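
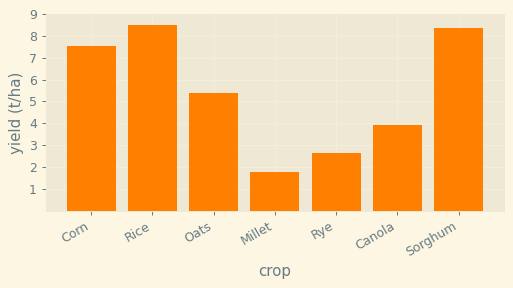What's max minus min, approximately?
≈ 7

Max Rice ≈ 9, min Millet ≈ 2; range ≈ 7.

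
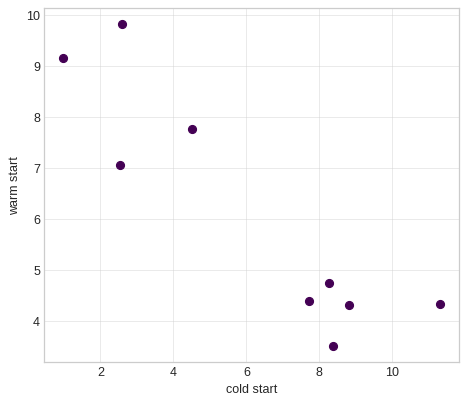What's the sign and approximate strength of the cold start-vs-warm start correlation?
Points are negatively correlated; strong (|r| ≈ 0.9).

negative, strong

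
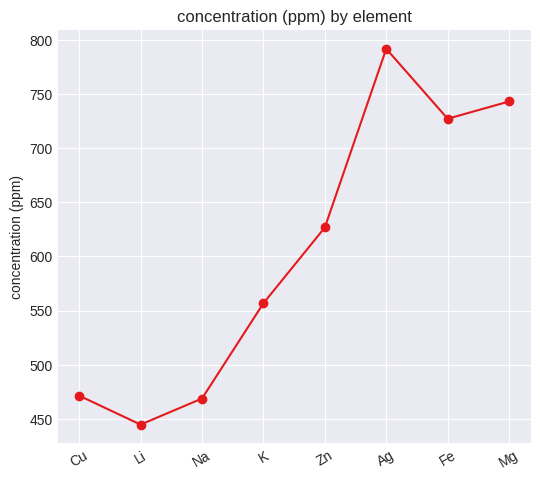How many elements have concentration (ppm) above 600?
4

Above 600: Zn, Ag, Fe, Mg.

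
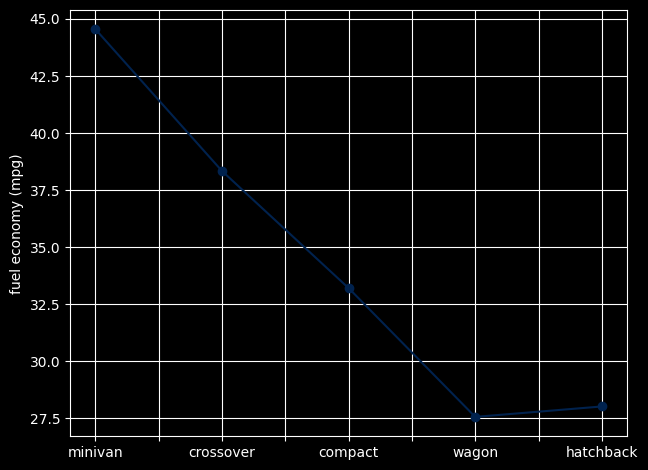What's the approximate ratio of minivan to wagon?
minivan ≈ 44, wagon ≈ 28; 44/28 ≈ 1.57.

≈ 1.57×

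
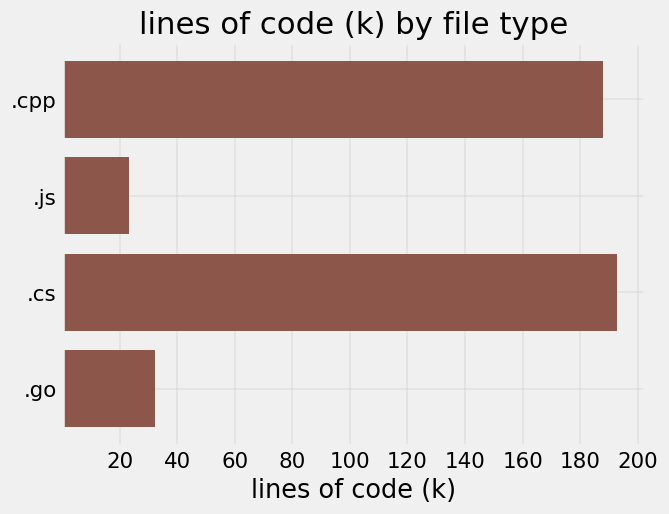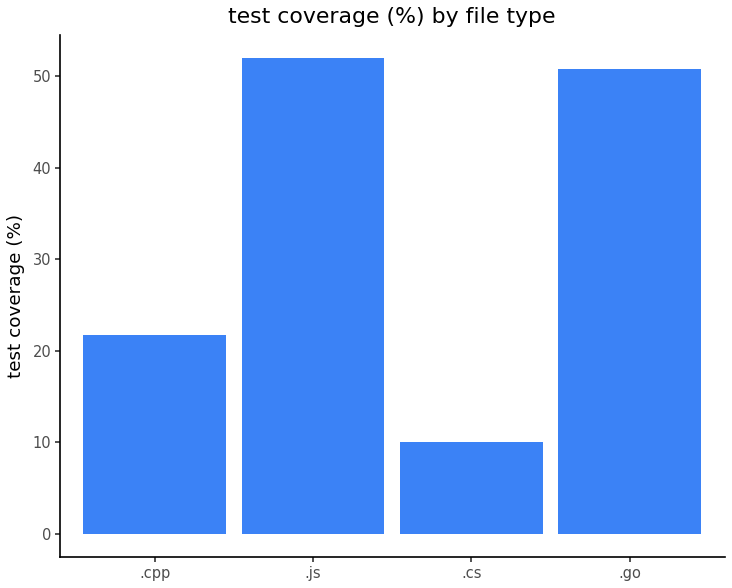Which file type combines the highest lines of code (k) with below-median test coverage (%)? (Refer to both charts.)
Chart 2 median test coverage (%) ≈ 35; below-median file types: .cpp, .cs. Among those, .cs has the highest lines of code (k) (≈ 200).

.cs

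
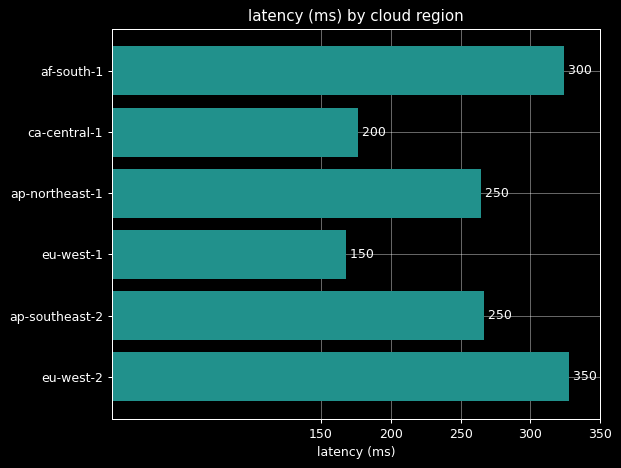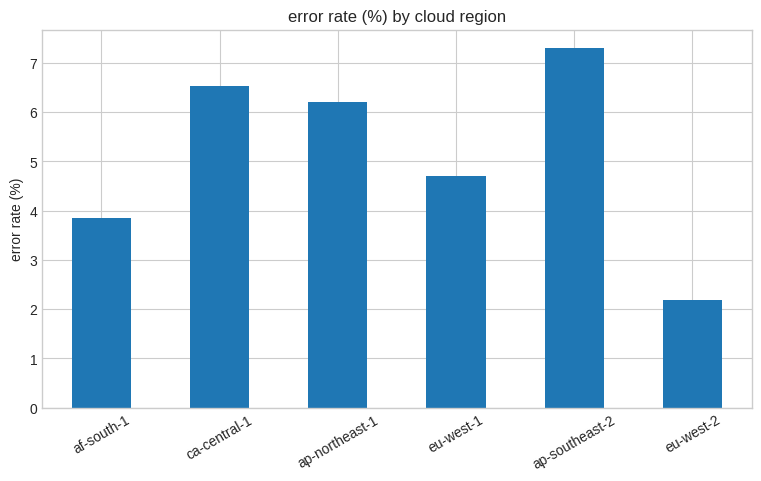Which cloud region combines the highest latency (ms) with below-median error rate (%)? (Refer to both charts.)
eu-west-2

Chart 2 median error rate (%) ≈ 5; below-median cloud regions: af-south-1, eu-west-1, eu-west-2. Among those, eu-west-2 has the highest latency (ms) (≈ 350).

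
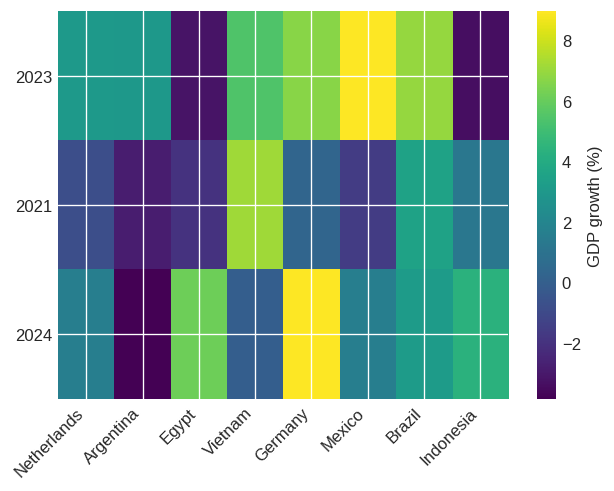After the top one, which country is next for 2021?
Top 3 for 2021: Vietnam ≈ 8, Brazil ≈ 4, Indonesia ≈ 2.

Brazil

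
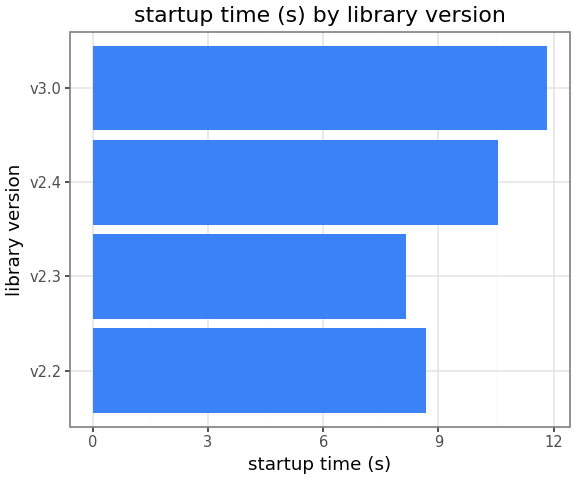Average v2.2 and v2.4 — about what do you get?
≈ 10

(9 + 11) / 2 ≈ 10.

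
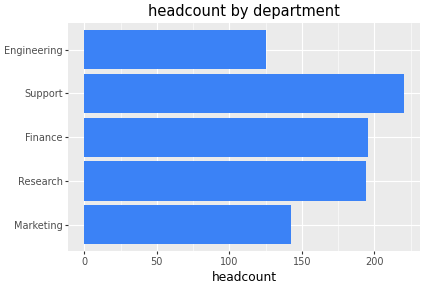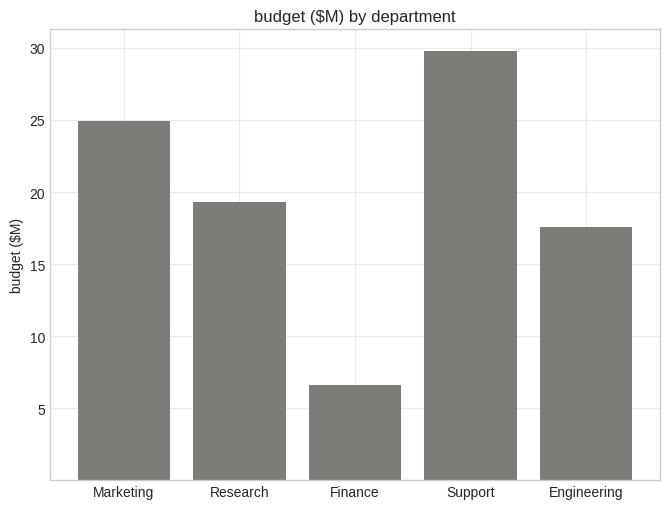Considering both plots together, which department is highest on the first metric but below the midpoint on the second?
Chart 2 median budget ($M) ≈ 20; below-median departments: Finance, Engineering. Among those, Finance has the highest headcount (≈ 200).

Finance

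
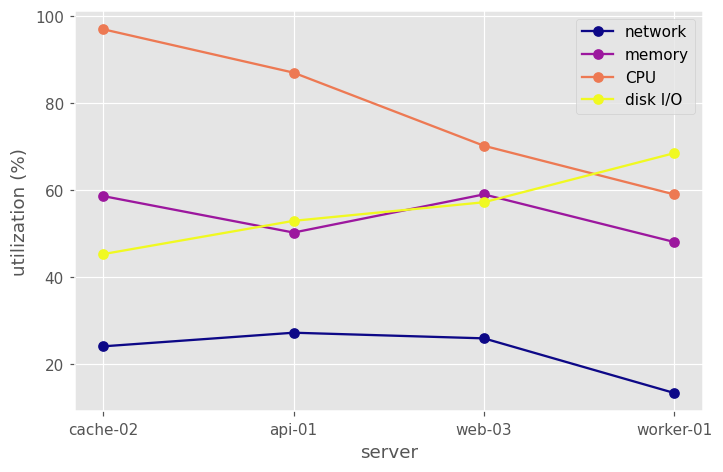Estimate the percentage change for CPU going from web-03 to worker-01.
web-03 ≈ 70, worker-01 ≈ 60; (60 − 70) / 70 ≈ -14.3%.

≈ -14.3%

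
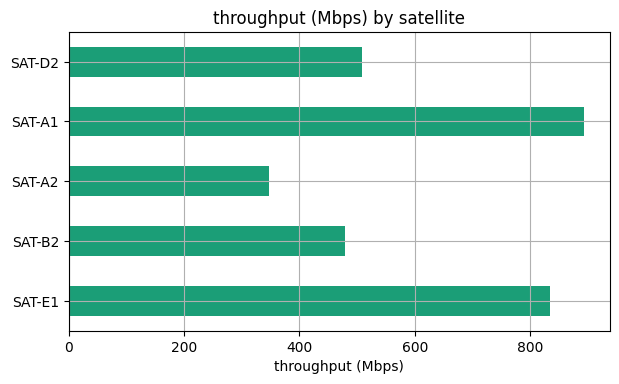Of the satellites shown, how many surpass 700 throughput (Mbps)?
Above 700: SAT-E1, SAT-A1.

2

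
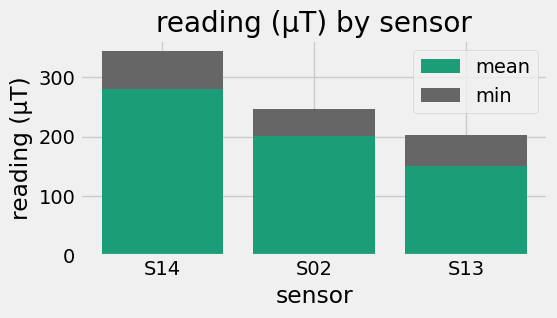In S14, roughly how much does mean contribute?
mean top ≈ 300, bottom ≈ 0; segment ≈ 300.

≈ 300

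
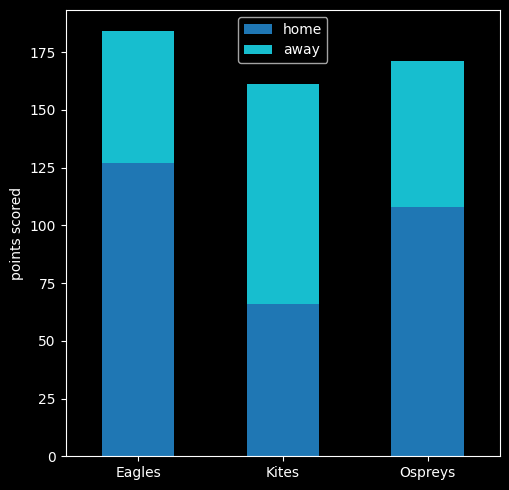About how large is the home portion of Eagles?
home top ≈ 120, bottom ≈ 0; segment ≈ 120.

≈ 120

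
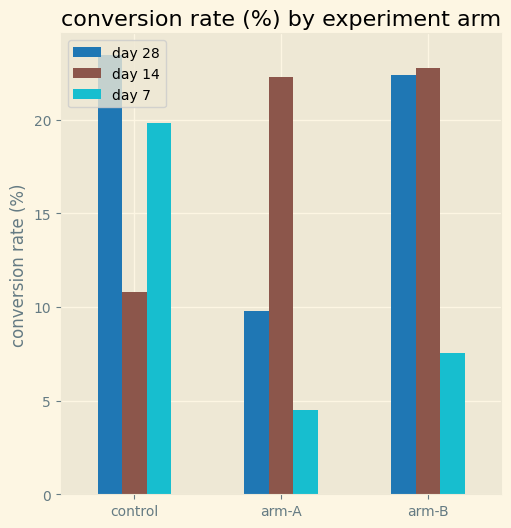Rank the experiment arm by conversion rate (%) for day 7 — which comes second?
Top 3 for day 7: control ≈ 20, arm-B ≈ 8, arm-A ≈ 4.

arm-B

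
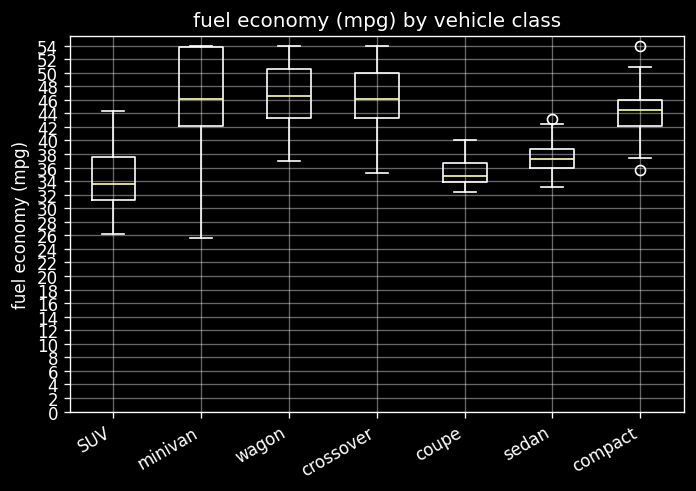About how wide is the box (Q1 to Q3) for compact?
Q3 ≈ 46, Q1 ≈ 42; IQR ≈ 4.

≈ 4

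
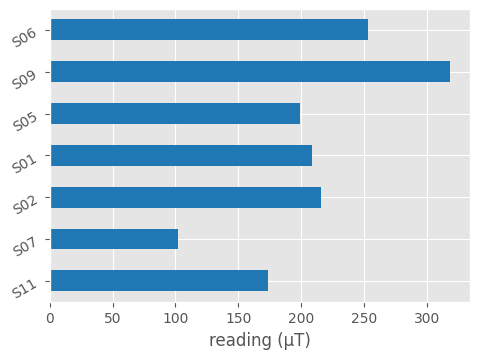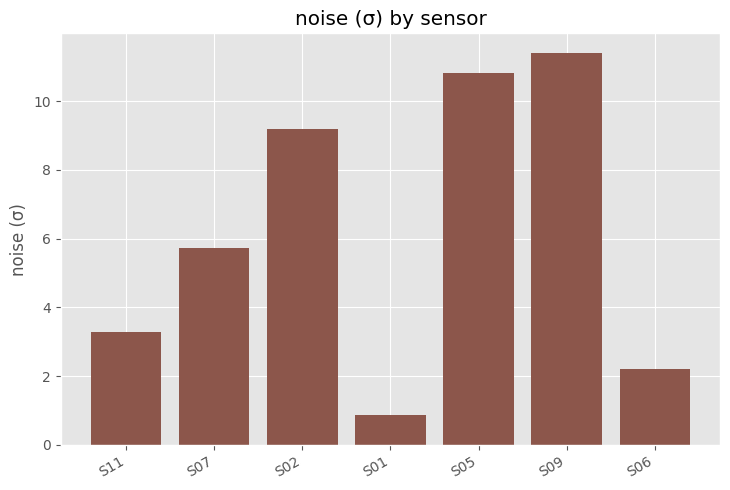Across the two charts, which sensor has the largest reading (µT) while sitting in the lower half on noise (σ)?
Chart 2 median noise (σ) ≈ 6; below-median sensors: S11, S01, S06. Among those, S06 has the highest reading (µT) (≈ 250).

S06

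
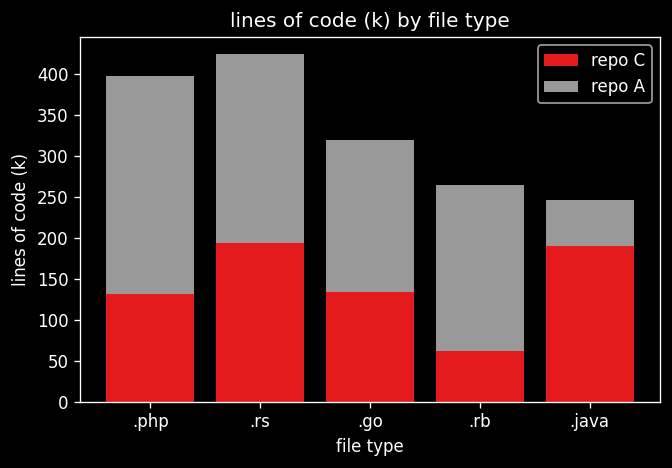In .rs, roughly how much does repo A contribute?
≈ 200

repo A top ≈ 400, bottom ≈ 200; segment ≈ 200.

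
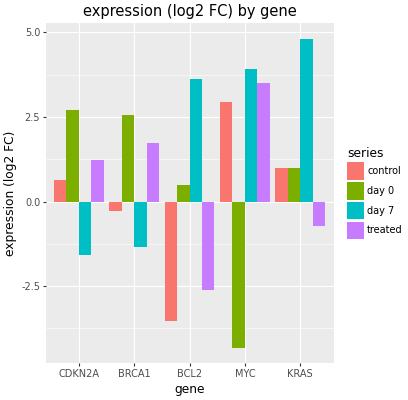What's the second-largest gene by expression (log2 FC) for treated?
BRCA1

Top 3 for treated: MYC ≈ 4, BRCA1 ≈ 2, CDKN2A ≈ 1.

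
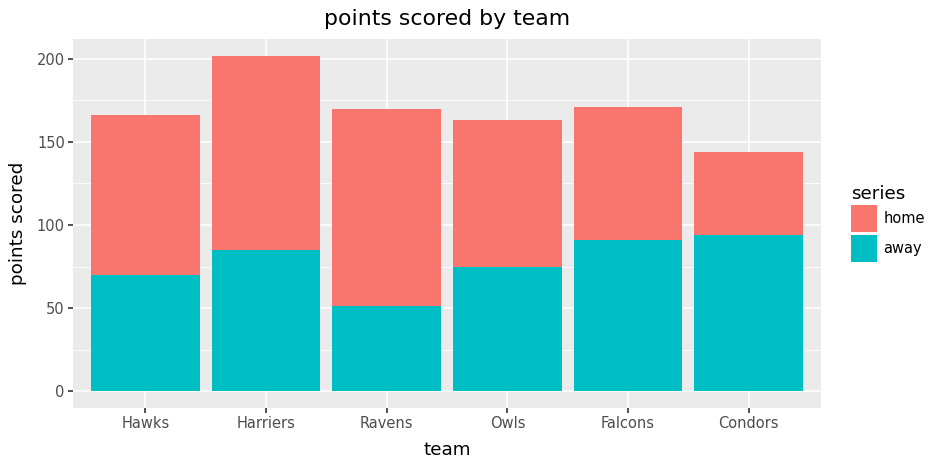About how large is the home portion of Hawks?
≈ 80

home top ≈ 160, bottom ≈ 80; segment ≈ 80.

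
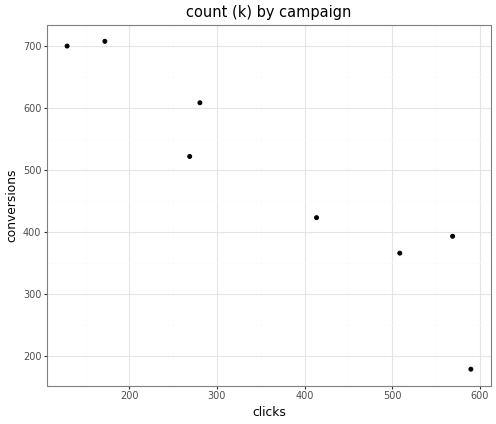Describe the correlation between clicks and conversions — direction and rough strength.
Points are negatively correlated; strong (|r| ≈ 0.9).

negative, strong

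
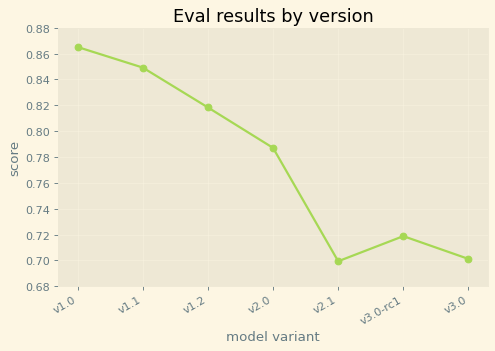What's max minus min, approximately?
Max v1.0 ≈ 0.86, min v2.1 ≈ 0.70; range ≈ 0.16.

≈ 0.16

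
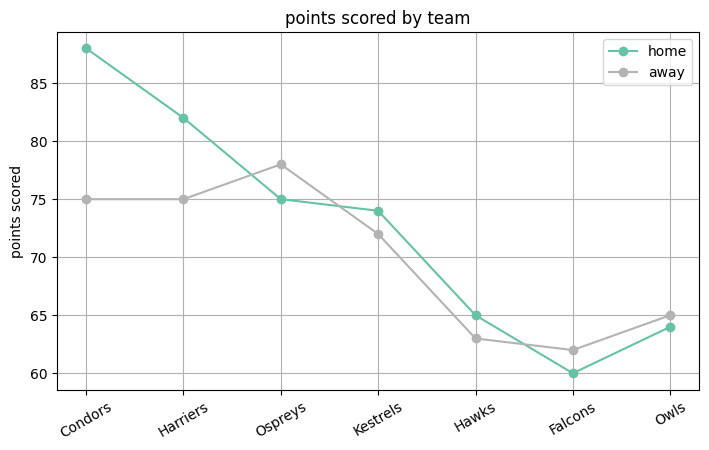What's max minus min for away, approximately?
Max Ospreys ≈ 80, min Falcons ≈ 60; range ≈ 20.

≈ 20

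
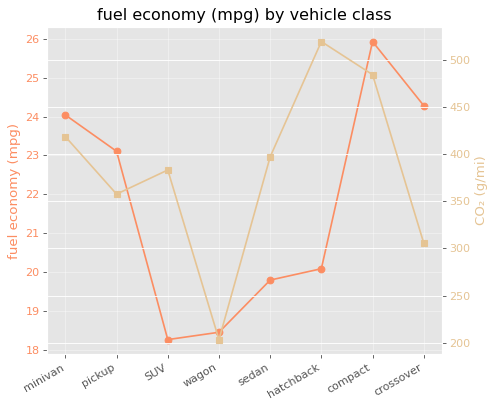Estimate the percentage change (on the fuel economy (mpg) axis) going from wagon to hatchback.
≈ +11.1%

wagon ≈ 18, hatchback ≈ 20; (20 − 18) / 18 ≈ +11.1%.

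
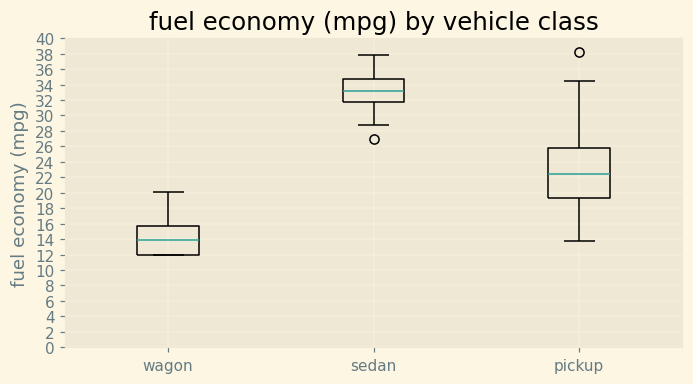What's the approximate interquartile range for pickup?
Q3 ≈ 26, Q1 ≈ 20; IQR ≈ 6.

≈ 6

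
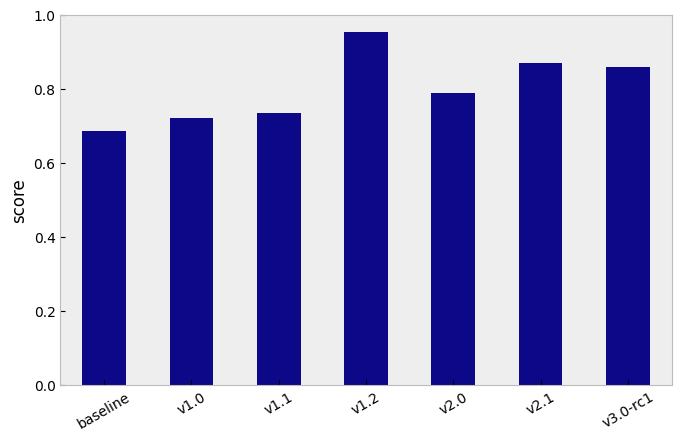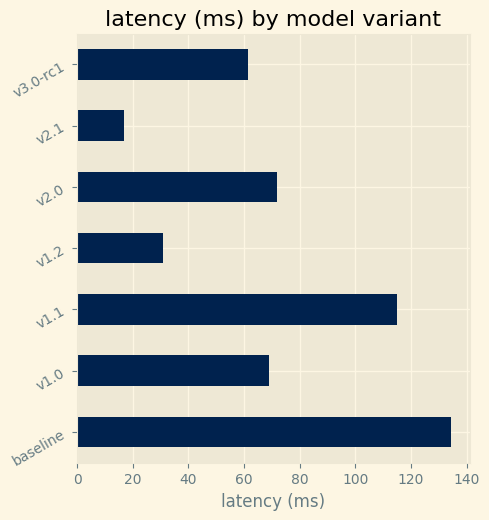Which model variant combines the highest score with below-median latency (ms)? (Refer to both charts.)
Chart 2 median latency (ms) ≈ 60; below-median model variants: v1.2, v2.1, v3.0-rc1. Among those, v1.2 has the highest score (≈ 1).

v1.2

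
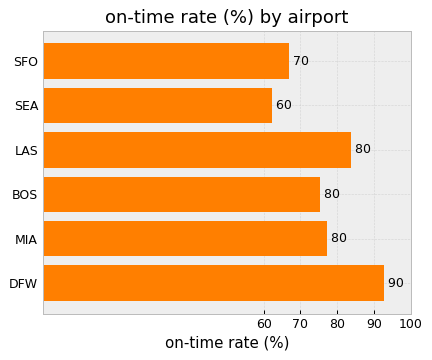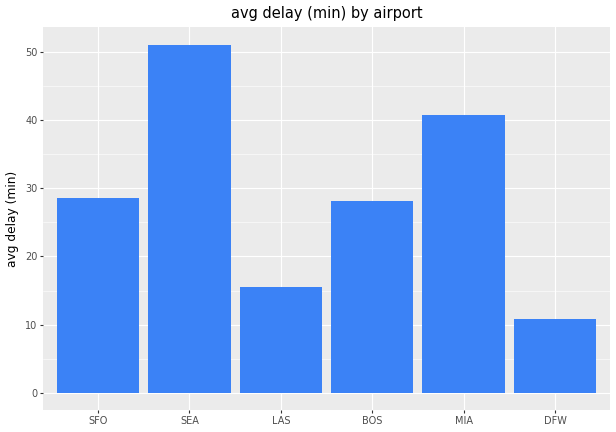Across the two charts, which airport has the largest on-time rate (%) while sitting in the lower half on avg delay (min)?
Chart 2 median avg delay (min) ≈ 30; below-median airports: LAS, BOS, DFW. Among those, DFW has the highest on-time rate (%) (≈ 90).

DFW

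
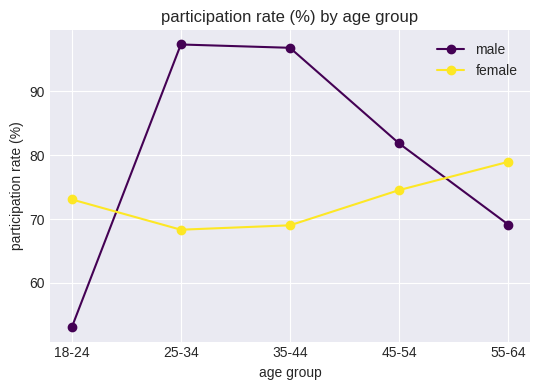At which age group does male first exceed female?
25-34

18-24: male ≈ 55 vs female ≈ 75 (not yet); 25-34: male ≈ 95 vs female ≈ 70 (first crossover).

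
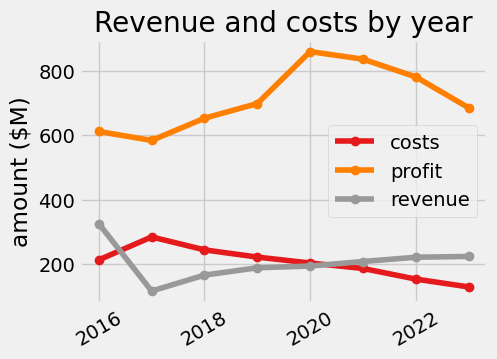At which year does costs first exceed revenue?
2016: costs ≈ 200 vs revenue ≈ 300 (not yet); 2017: costs ≈ 300 vs revenue ≈ 100 (first crossover).

2017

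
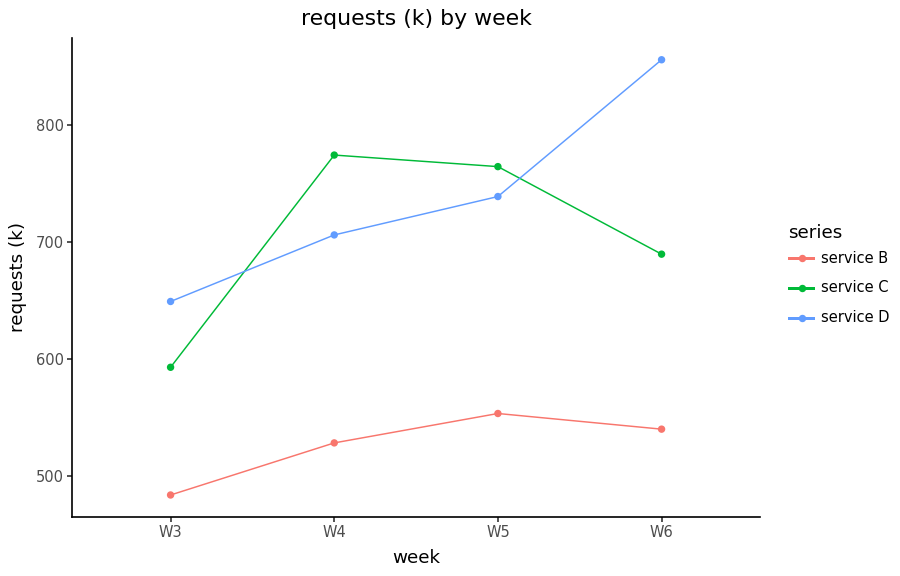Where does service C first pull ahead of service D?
W4

W3: service C ≈ 600 vs service D ≈ 650 (not yet); W4: service C ≈ 750 vs service D ≈ 700 (first crossover).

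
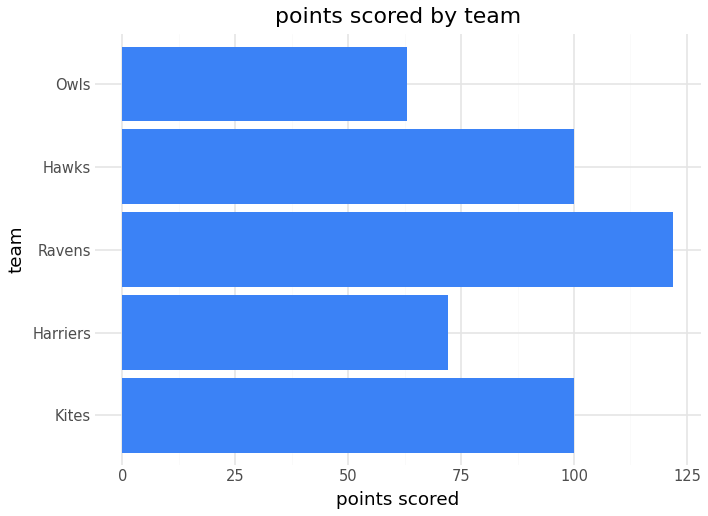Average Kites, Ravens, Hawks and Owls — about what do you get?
≈ 95

(100 + 120 + 100 + 60) / 4 ≈ 95.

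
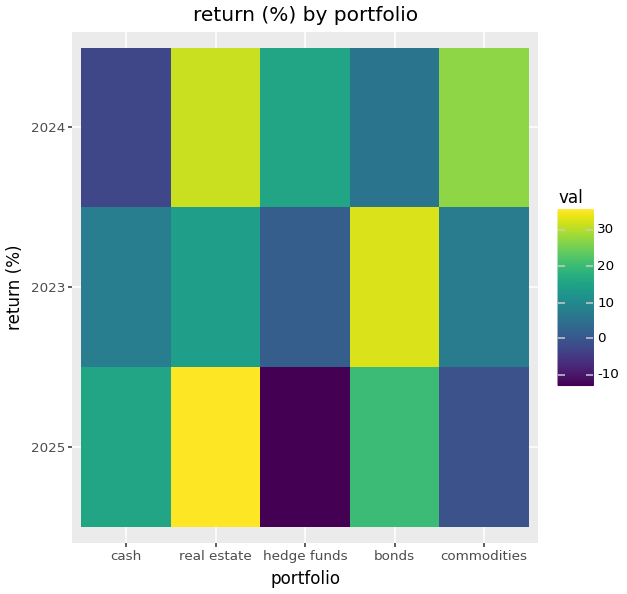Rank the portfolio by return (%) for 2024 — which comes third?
hedge funds

Top 4 for 2024: real estate ≈ 30, commodities ≈ 25, hedge funds ≈ 15, bonds ≈ 5.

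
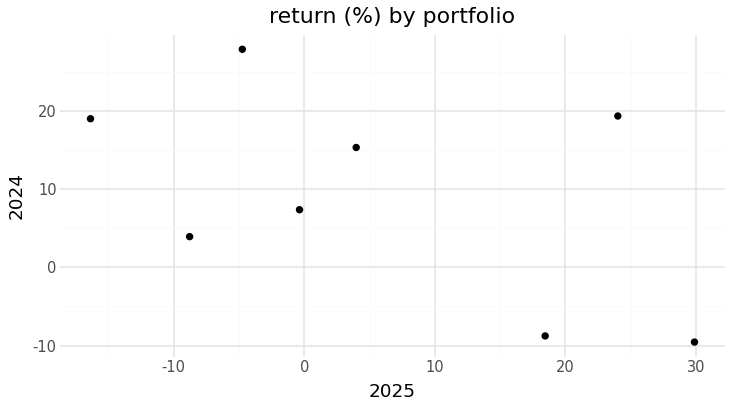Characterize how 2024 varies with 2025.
negative, moderate

Points are negatively correlated; moderate (|r| ≈ 0.5).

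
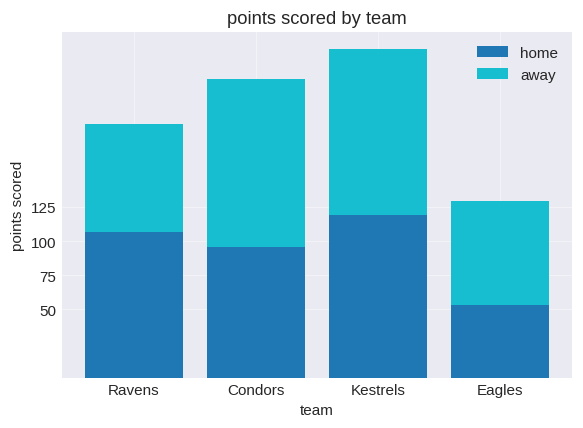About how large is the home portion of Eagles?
≈ 50

home top ≈ 50, bottom ≈ 0; segment ≈ 50.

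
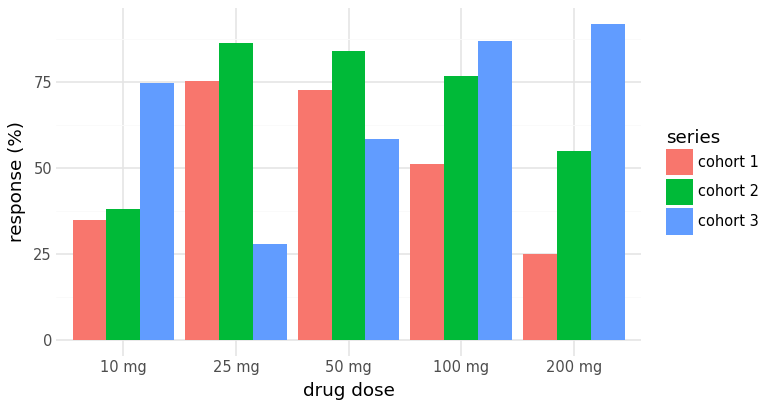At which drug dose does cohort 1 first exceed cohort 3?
10 mg: cohort 1 ≈ 30 vs cohort 3 ≈ 70 (not yet); 25 mg: cohort 1 ≈ 80 vs cohort 3 ≈ 30 (first crossover).

25 mg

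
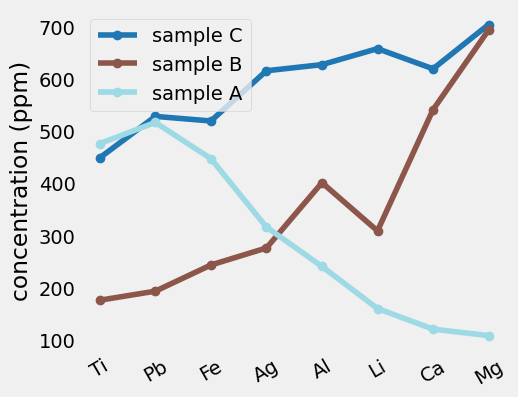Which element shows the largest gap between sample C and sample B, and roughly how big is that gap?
Li: sample C ≈ 650, sample B ≈ 300 → gap ≈ 350. Next-largest (Ag) is only ≈ 300.

Li, ≈ 350 ppm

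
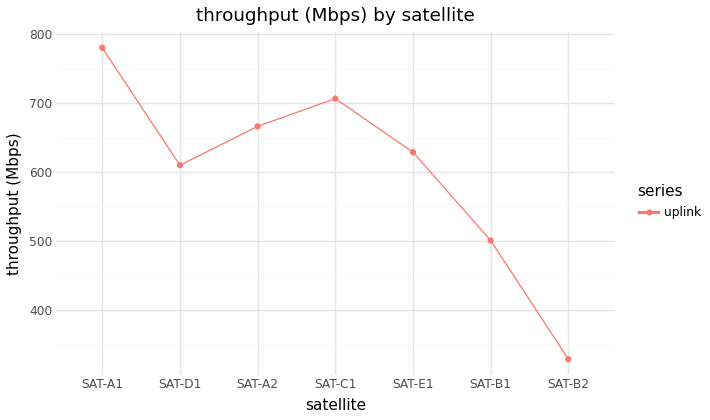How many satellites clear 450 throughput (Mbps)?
6

Above 450: SAT-A1, SAT-D1, SAT-A2, SAT-C1, SAT-E1, SAT-B1.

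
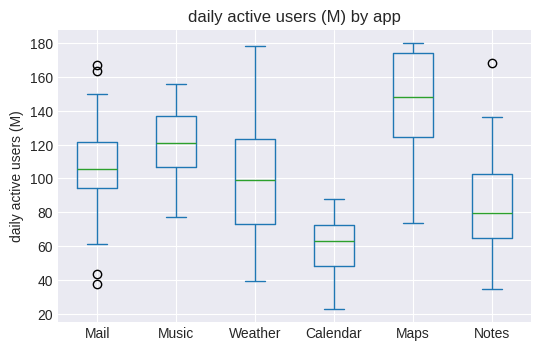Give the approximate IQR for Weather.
Q3 ≈ 120, Q1 ≈ 70; IQR ≈ 50.

≈ 50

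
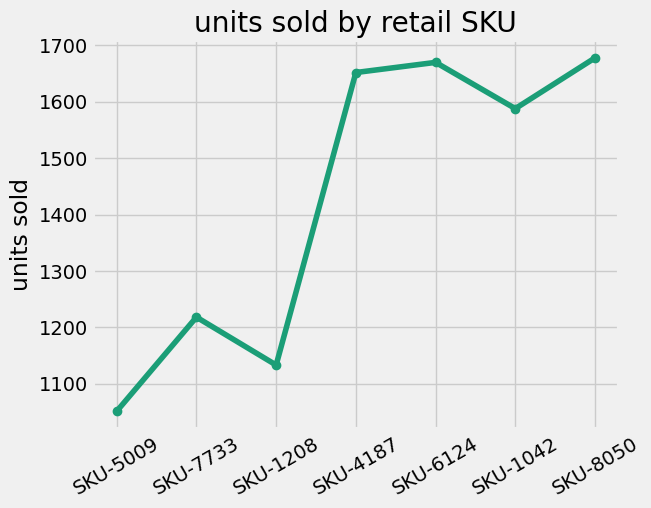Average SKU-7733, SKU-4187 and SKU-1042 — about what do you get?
≈ 1500

(1200 + 1700 + 1600) / 3 ≈ 1500.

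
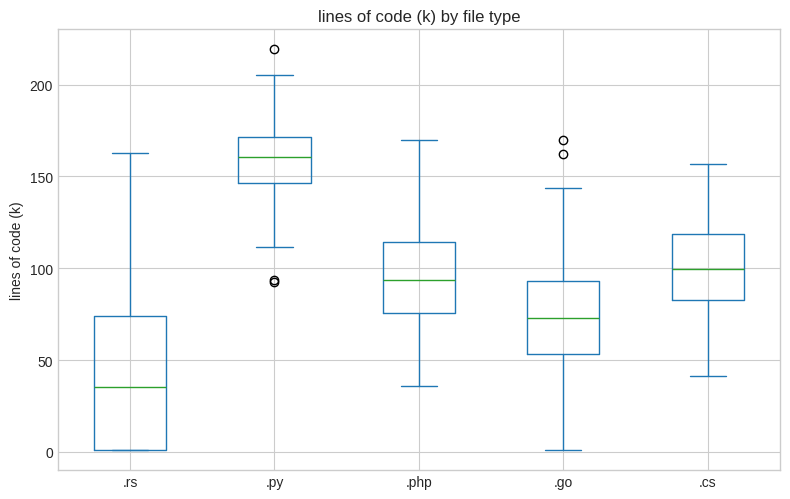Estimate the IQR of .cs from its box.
Q3 ≈ 120, Q1 ≈ 80; IQR ≈ 40.

≈ 40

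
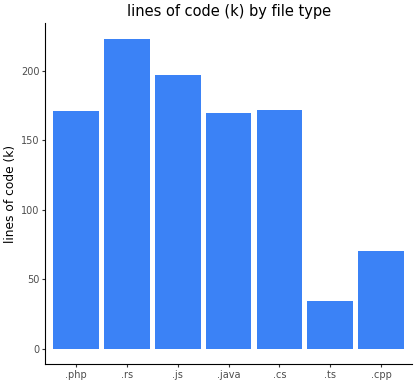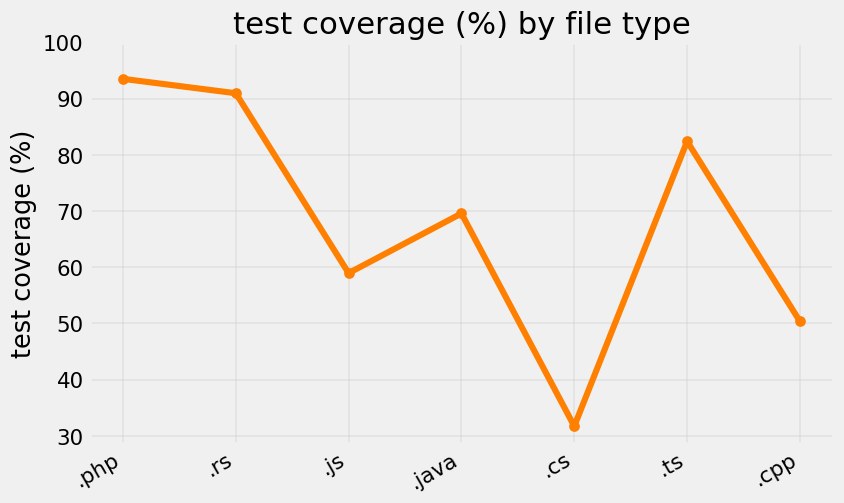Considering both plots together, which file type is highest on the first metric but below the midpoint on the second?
Chart 2 median test coverage (%) ≈ 70; below-median file types: .js, .cs, .cpp. Among those, .js has the highest lines of code (k) (≈ 200).

.js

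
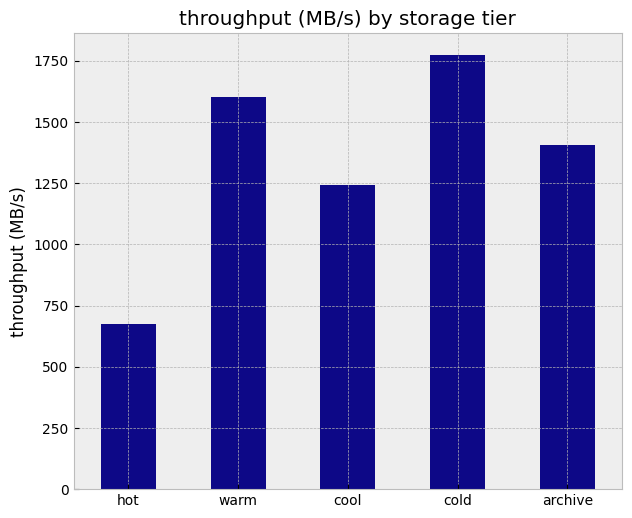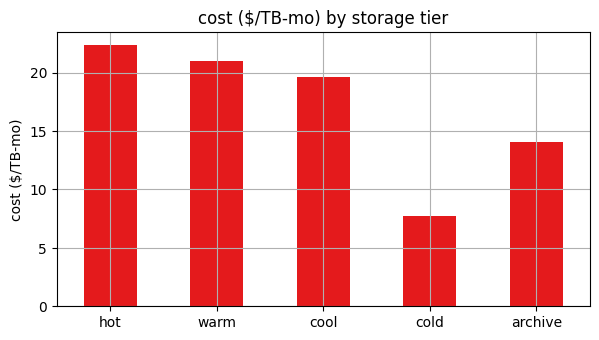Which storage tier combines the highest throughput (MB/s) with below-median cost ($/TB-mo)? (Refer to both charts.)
cold

Chart 2 median cost ($/TB-mo) ≈ 20; below-median storage tiers: cold, archive. Among those, cold has the highest throughput (MB/s) (≈ 1800).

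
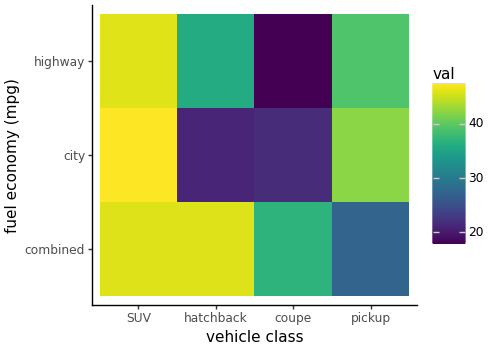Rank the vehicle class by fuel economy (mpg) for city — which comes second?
Top 3 for city: SUV ≈ 50, pickup ≈ 45, coupe ≈ 20.

pickup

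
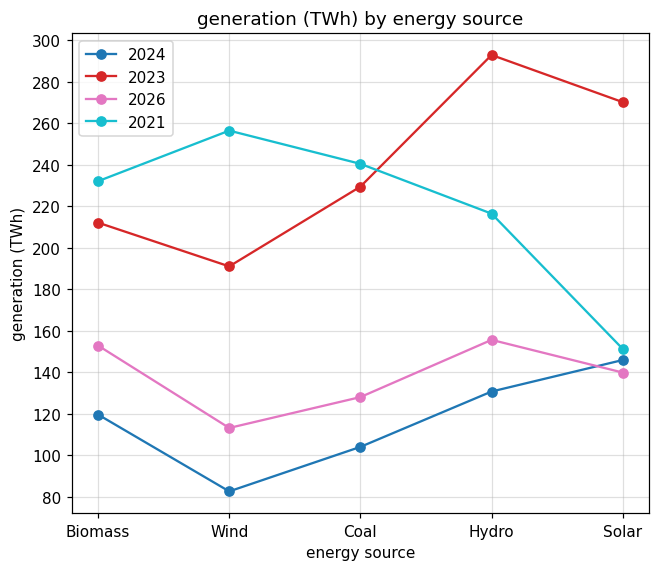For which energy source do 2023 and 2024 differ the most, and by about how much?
Hydro: 2023 ≈ 300, 2024 ≈ 140 → gap ≈ 160. Next-largest (Coal) is only ≈ 120.

Hydro, ≈ 160 TWh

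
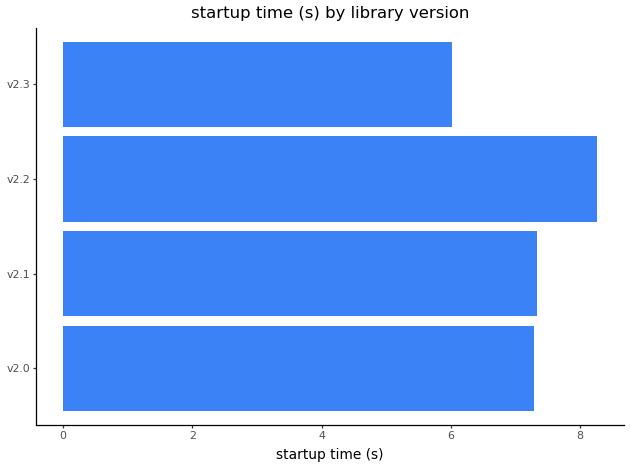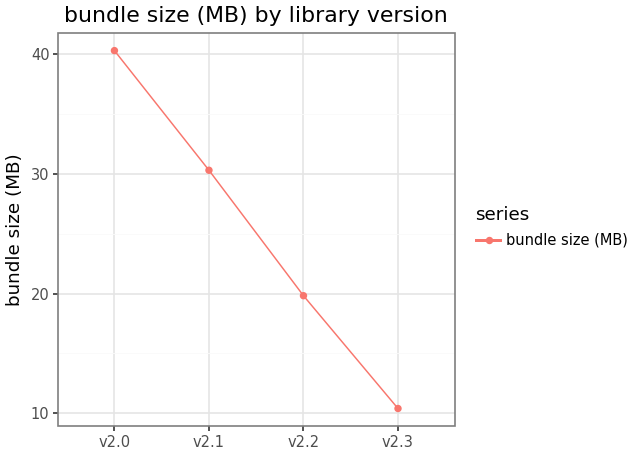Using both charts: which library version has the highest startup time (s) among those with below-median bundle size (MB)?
v2.2

Chart 2 median bundle size (MB) ≈ 25; below-median library versions: v2.2, v2.3. Among those, v2.2 has the highest startup time (s) (≈ 8).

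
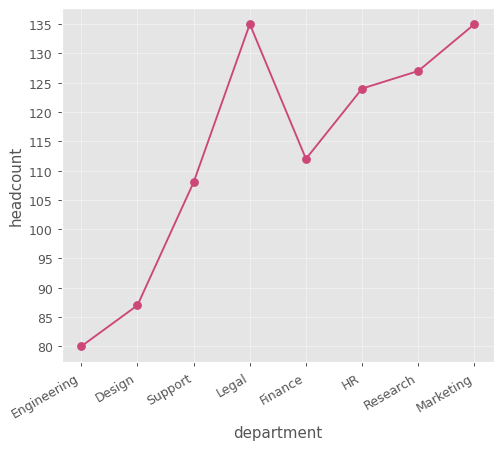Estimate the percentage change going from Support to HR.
≈ +13.6%

Support ≈ 110, HR ≈ 125; (125 − 110) / 110 ≈ +13.6%.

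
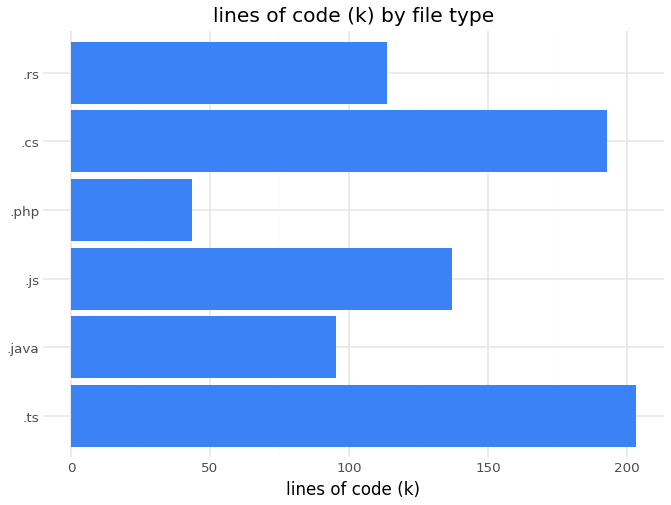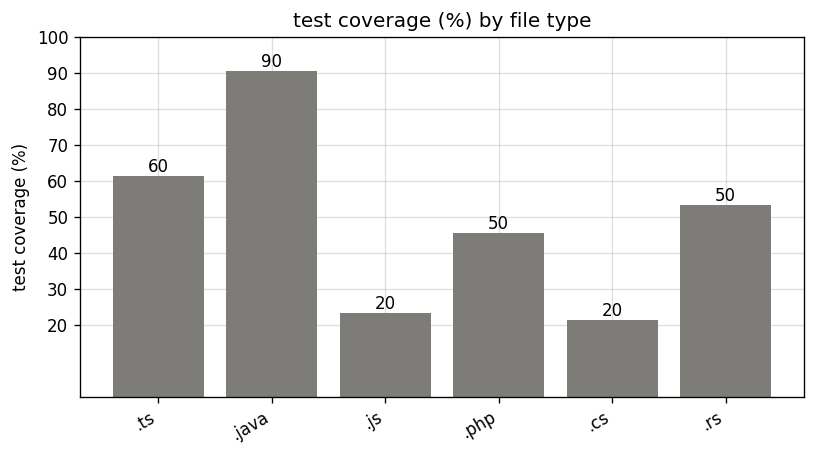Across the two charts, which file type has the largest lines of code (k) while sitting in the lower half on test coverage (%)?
.cs

Chart 2 median test coverage (%) ≈ 50; below-median file types: .js, .php, .cs. Among those, .cs has the highest lines of code (k) (≈ 200).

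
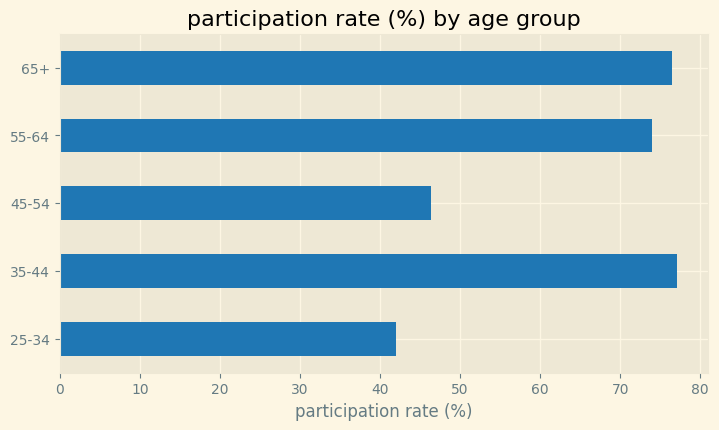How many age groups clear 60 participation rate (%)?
Above 60: 35-44, 55-64, 65+.

3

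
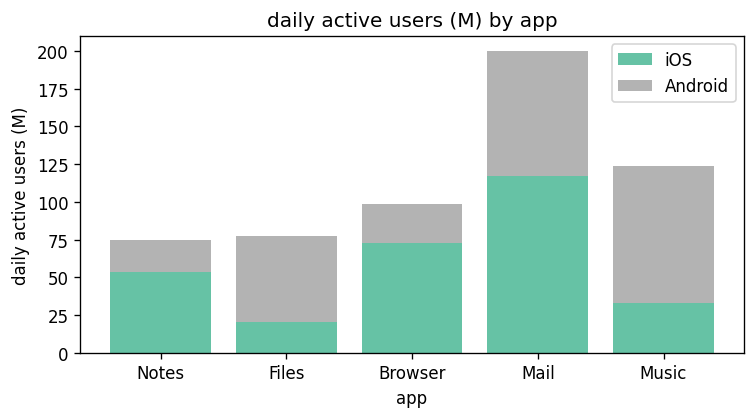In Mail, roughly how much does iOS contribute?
iOS top ≈ 120, bottom ≈ 0; segment ≈ 120.

≈ 120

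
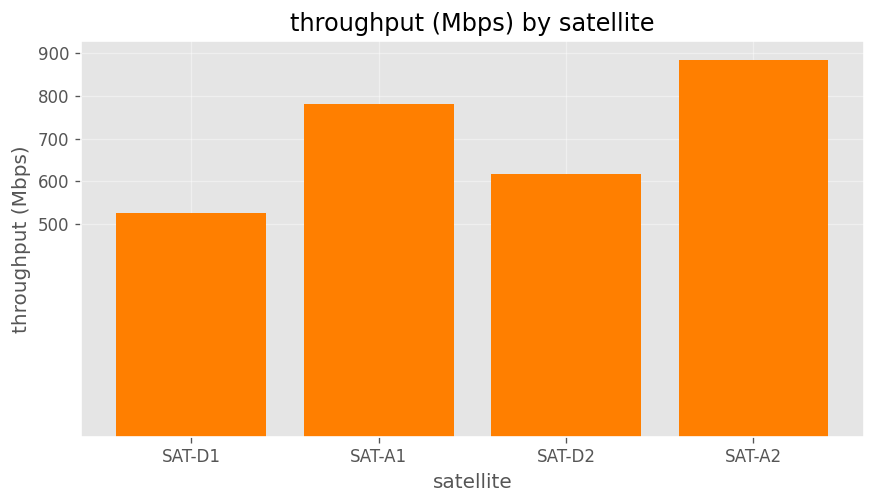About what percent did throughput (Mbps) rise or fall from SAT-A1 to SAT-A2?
≈ +12.5%

SAT-A1 ≈ 800, SAT-A2 ≈ 900; (900 − 800) / 800 ≈ +12.5%.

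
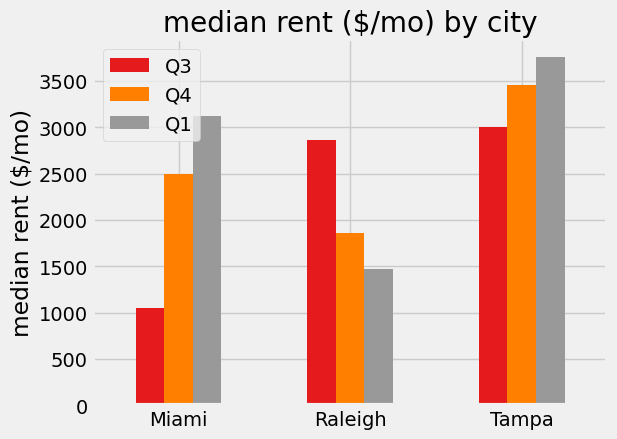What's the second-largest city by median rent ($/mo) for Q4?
Miami

Top 3 for Q4: Tampa ≈ 3500, Miami ≈ 2500, Raleigh ≈ 2000.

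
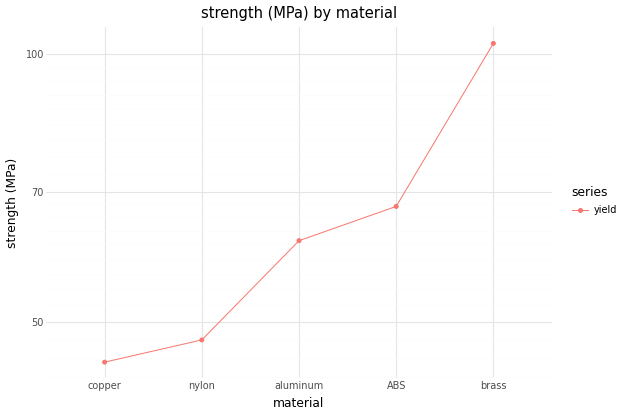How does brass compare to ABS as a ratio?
≈ 1.62×

brass ≈ 105, ABS ≈ 65; 105/65 ≈ 1.62.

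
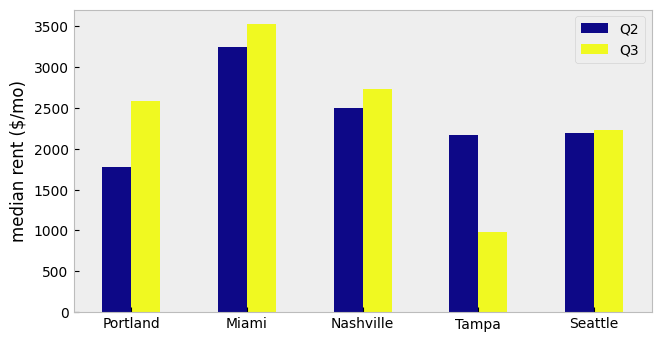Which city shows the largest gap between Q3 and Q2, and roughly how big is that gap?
Tampa: Q3 ≈ 1000, Q2 ≈ 2000 → gap ≈ 1000. Next-largest (Portland) is only ≈ 500.

Tampa, ≈ 1000 $/mo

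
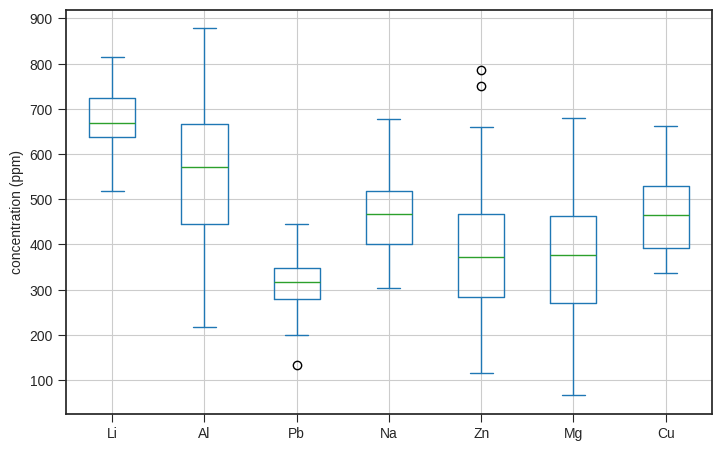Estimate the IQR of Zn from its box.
≈ 150

Q3 ≈ 450, Q1 ≈ 300; IQR ≈ 150.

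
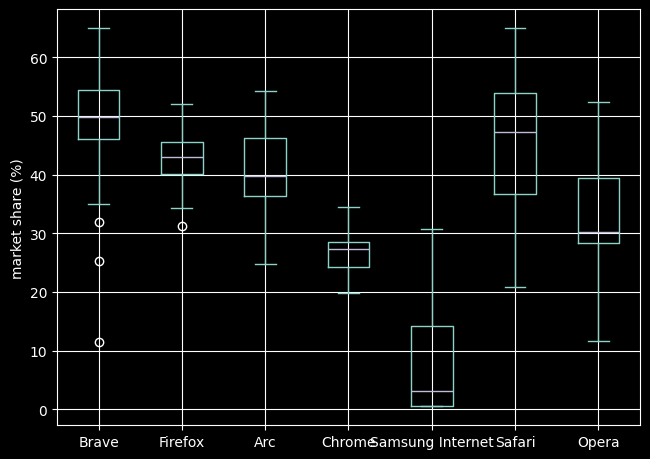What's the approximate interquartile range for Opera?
≈ 10

Q3 ≈ 40, Q1 ≈ 30; IQR ≈ 10.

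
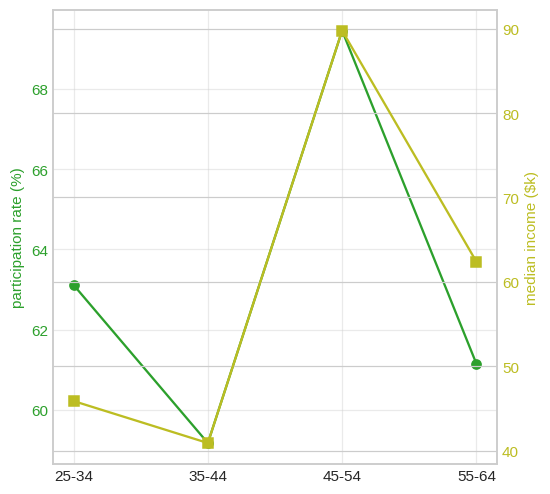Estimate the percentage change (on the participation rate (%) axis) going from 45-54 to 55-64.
≈ -11.6%

45-54 ≈ 69, 55-64 ≈ 61; (61 − 69) / 69 ≈ -11.6%.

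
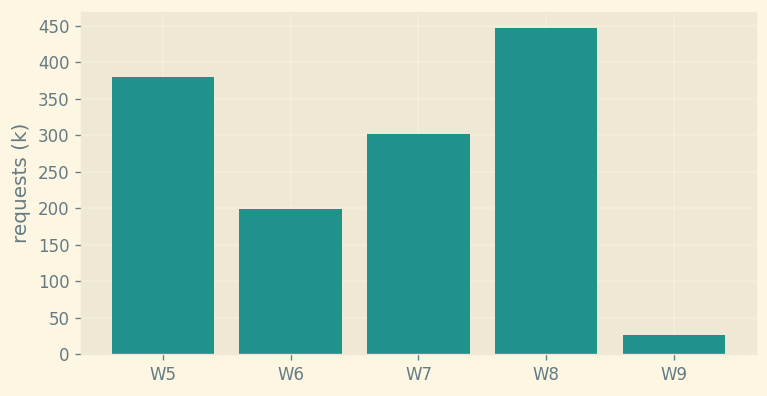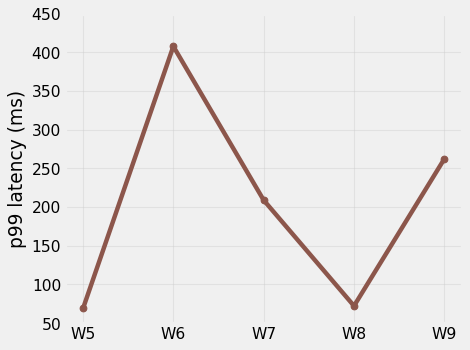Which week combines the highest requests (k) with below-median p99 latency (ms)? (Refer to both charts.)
Chart 2 median p99 latency (ms) ≈ 200; below-median weeks: W5, W8. Among those, W8 has the highest requests (k) (≈ 450).

W8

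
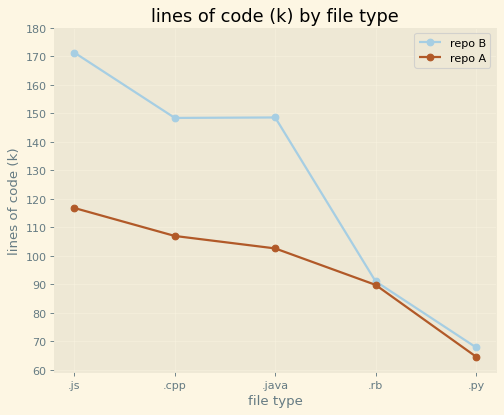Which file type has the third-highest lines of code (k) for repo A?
.java

Top 4 for repo A: .js ≈ 120, .cpp ≈ 110, .java ≈ 100, .rb ≈ 90.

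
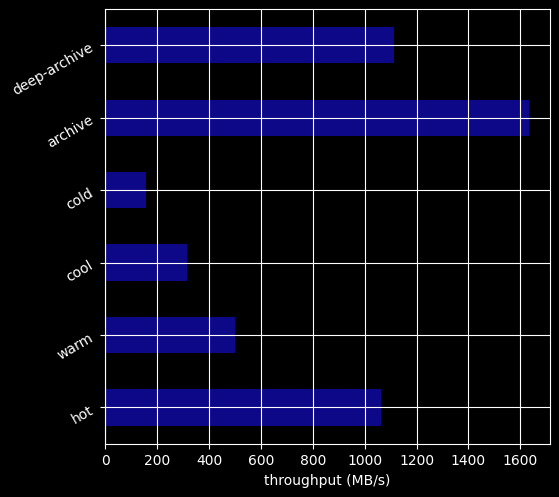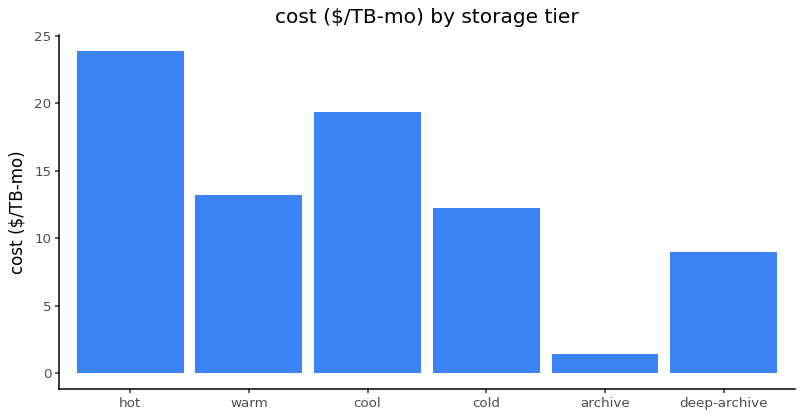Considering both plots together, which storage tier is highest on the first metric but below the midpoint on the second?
archive

Chart 2 median cost ($/TB-mo) ≈ 15; below-median storage tiers: cold, archive, deep-archive. Among those, archive has the highest throughput (MB/s) (≈ 1600).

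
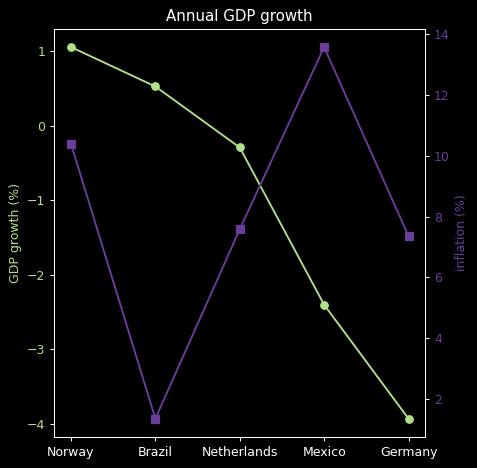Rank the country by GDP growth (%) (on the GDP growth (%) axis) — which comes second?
Top 3 (on the GDP growth (%) axis): Norway ≈ 1.0, Brazil ≈ 0.5, Netherlands ≈ -0.5.

Brazil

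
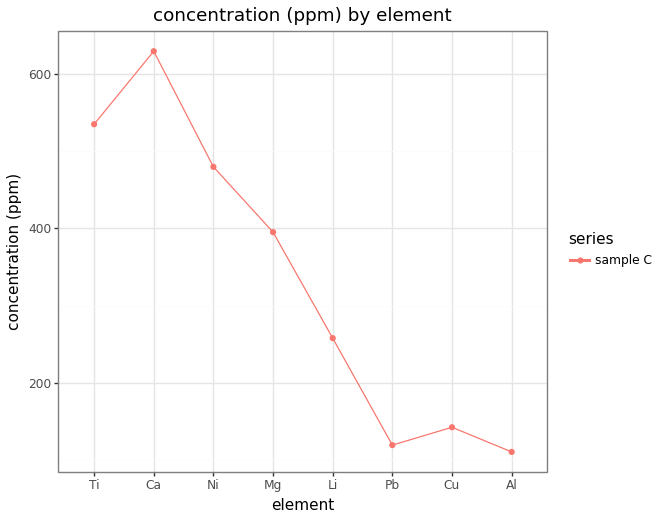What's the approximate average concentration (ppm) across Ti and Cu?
(550 + 150) / 2 ≈ 350.

≈ 350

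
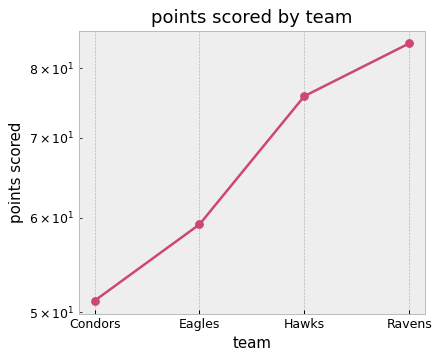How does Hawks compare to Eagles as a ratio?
Hawks ≈ 75, Eagles ≈ 60; 75/60 ≈ 1.25.

≈ 1.25×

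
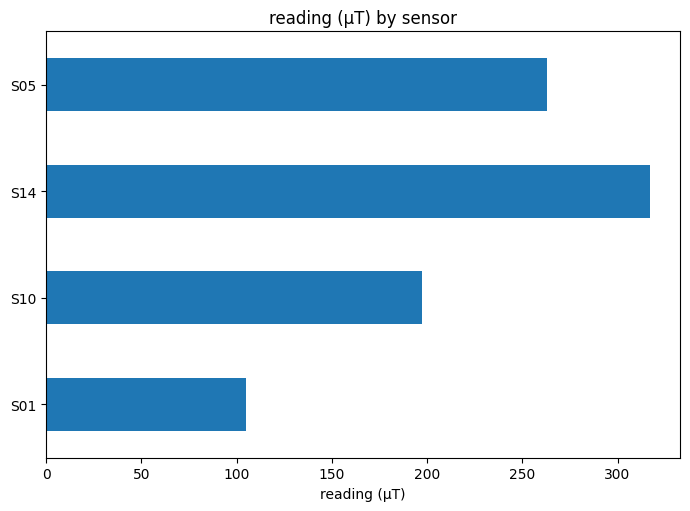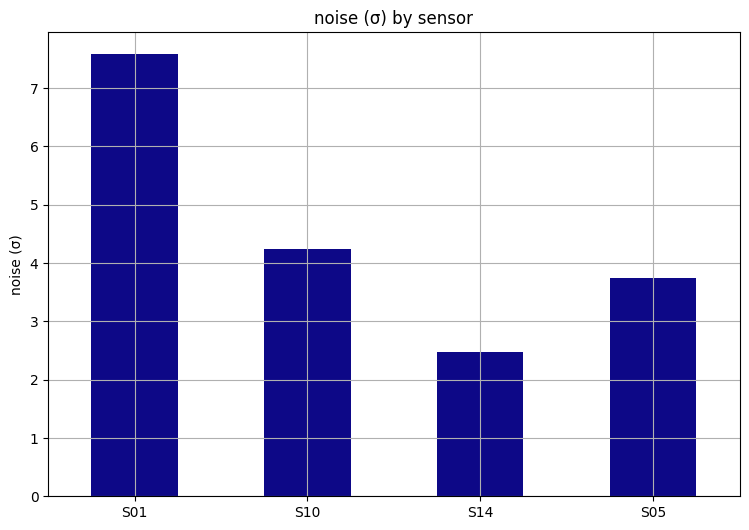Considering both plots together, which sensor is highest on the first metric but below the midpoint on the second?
Chart 2 median noise (σ) ≈ 4; below-median sensors: S14, S05. Among those, S14 has the highest reading (µT) (≈ 300).

S14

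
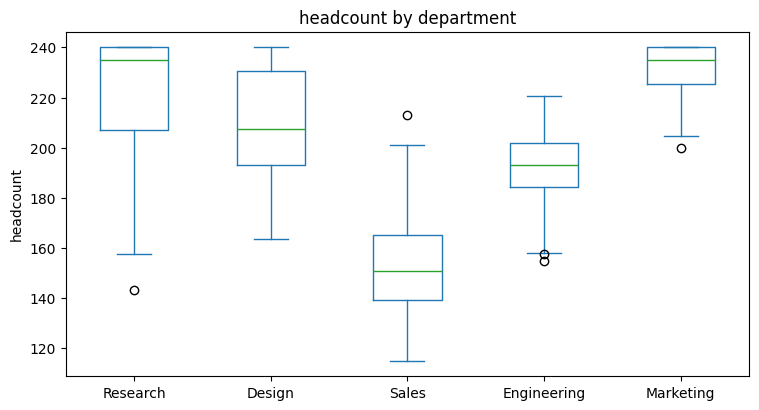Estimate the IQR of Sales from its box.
Q3 ≈ 170, Q1 ≈ 140; IQR ≈ 30.

≈ 30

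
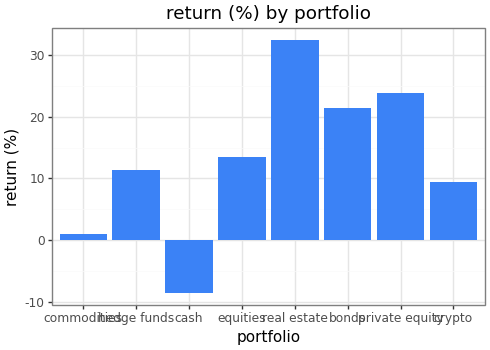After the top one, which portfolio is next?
Top 3: real estate ≈ 30, private equity ≈ 25, bonds ≈ 20.

private equity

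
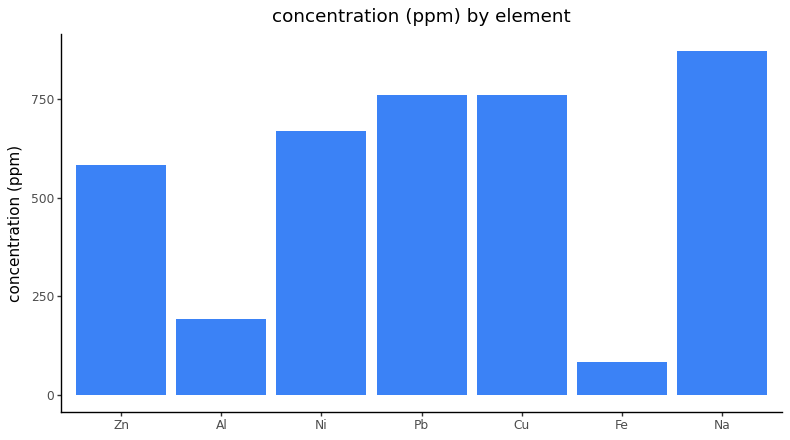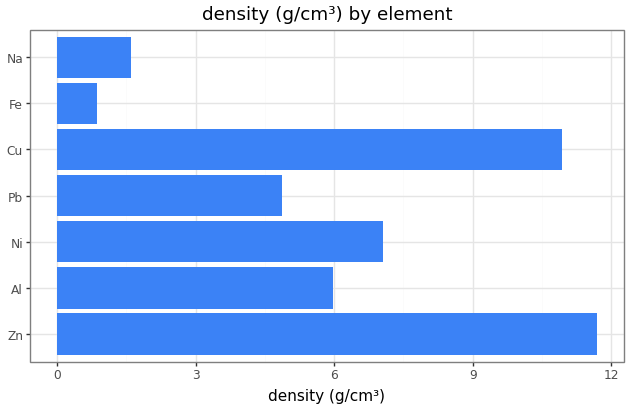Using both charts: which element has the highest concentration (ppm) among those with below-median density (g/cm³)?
Na

Chart 2 median density (g/cm³) ≈ 6; below-median elements: Pb, Fe, Na. Among those, Na has the highest concentration (ppm) (≈ 900).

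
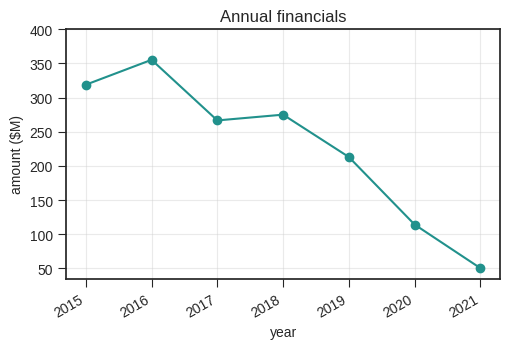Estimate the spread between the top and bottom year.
Max 2016 ≈ 350, min 2021 ≈ 50; range ≈ 300.

≈ 300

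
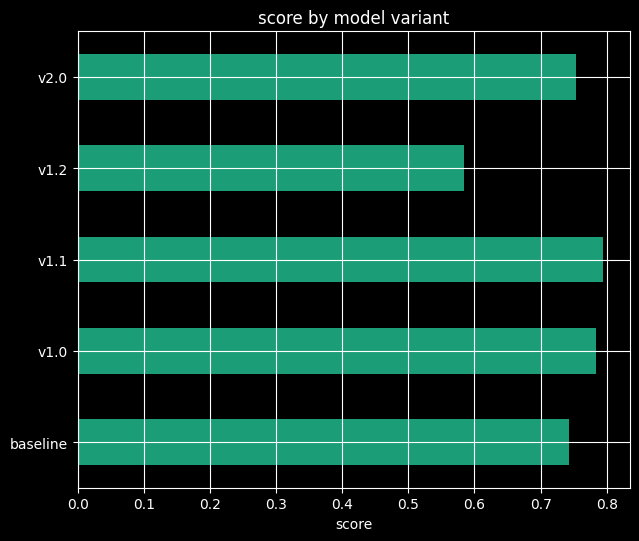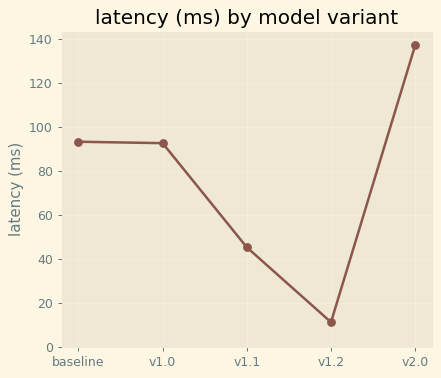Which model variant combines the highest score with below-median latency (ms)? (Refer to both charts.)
Chart 2 median latency (ms) ≈ 100; below-median model variants: v1.1, v1.2. Among those, v1.1 has the highest score (≈ 0.8).

v1.1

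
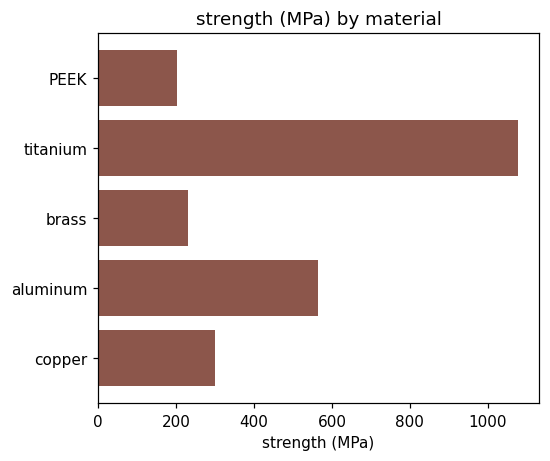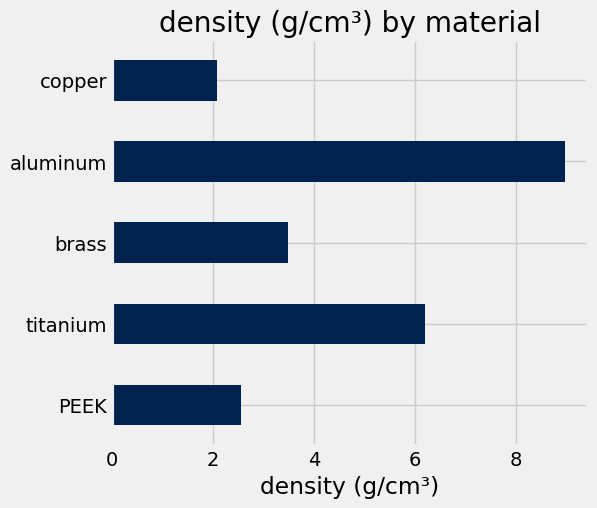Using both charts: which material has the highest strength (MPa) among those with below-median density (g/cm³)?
copper

Chart 2 median density (g/cm³) ≈ 3; below-median materials: PEEK, copper. Among those, copper has the highest strength (MPa) (≈ 300).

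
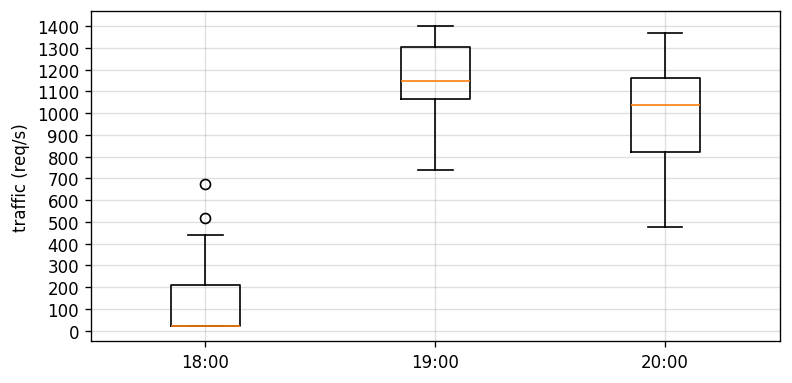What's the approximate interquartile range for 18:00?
Q3 ≈ 200, Q1 ≈ 0; IQR ≈ 200.

≈ 200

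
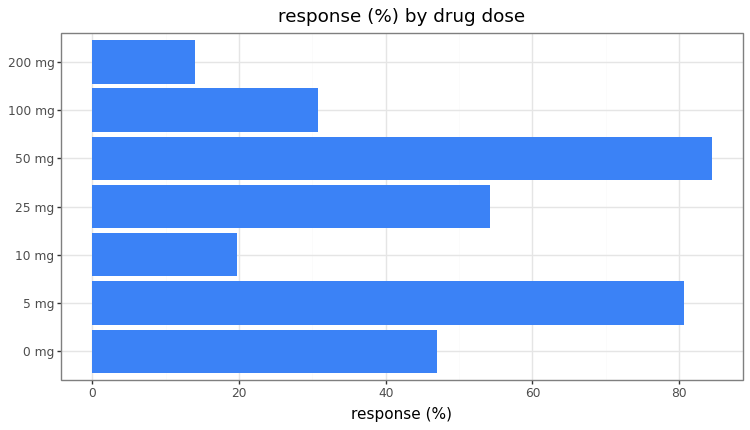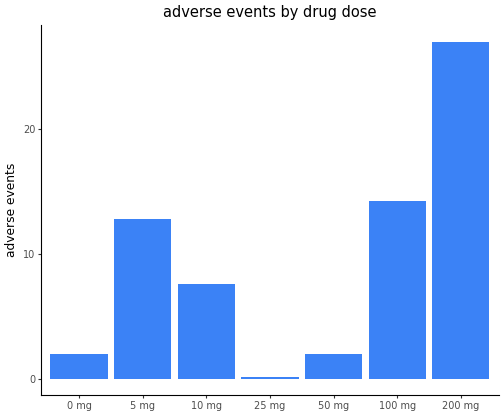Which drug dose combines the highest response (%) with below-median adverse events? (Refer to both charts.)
Chart 2 median adverse events ≈ 10; below-median drug doses: 0 mg, 25 mg, 50 mg. Among those, 50 mg has the highest response (%) (≈ 80).

50 mg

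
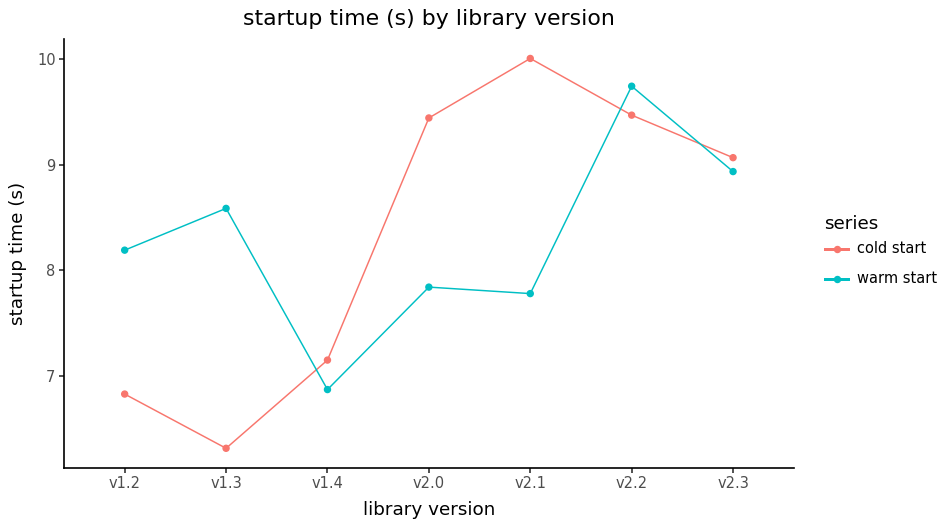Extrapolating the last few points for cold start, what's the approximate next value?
Last three: 10.0, 9.5, 9.0 → slope ≈ -0.5/step → next ≈ 8.5.

≈ 8.5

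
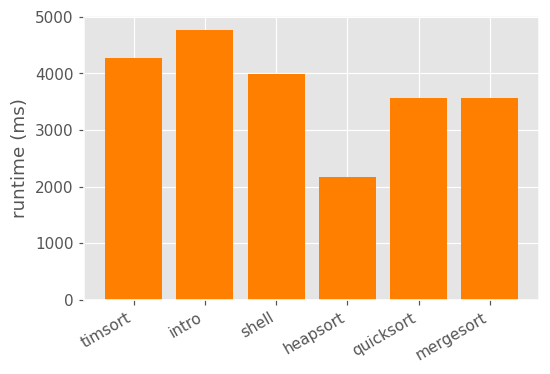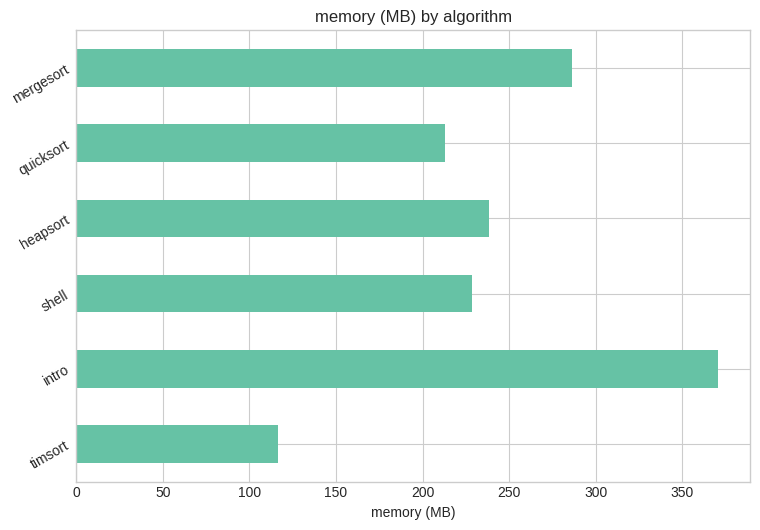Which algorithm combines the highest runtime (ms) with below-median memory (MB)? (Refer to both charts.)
Chart 2 median memory (MB) ≈ 250; below-median algorithms: timsort, shell, quicksort. Among those, timsort has the highest runtime (ms) (≈ 4500).

timsort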